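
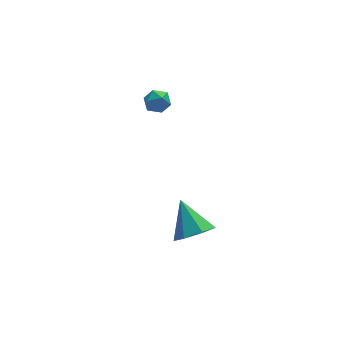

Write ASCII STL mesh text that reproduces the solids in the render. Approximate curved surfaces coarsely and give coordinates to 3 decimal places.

solid 
facet normal -1.000 -0.012 0.002
outer loop
vertex -0.198 2.048 2.708
vertex -0.196 2.015 3.475
vertex -0.205 2.696 3.12
endloop
endfacet
facet normal -0.751 0.349 -0.561
outer loop
vertex -0.198 2.048 2.708
vertex -0.205 2.696 3.12
vertex 0.237 2.642 2.495
endloop
endfacet
facet normal -0.334 -0.092 -0.938
outer loop
vertex -0.198 2.048 2.708
vertex 0.237 2.642 2.495
vertex 0.52 1.93 2.464
endloop
endfacet
facet normal -0.326 -0.724 -0.608
outer loop
vertex -0.198 2.048 2.708
vertex 0.52 1.93 2.464
vertex 0.252 1.542 3.07
endloop
endfacet
facet normal -0.737 -0.675 -0.027
outer loop
vertex -0.198 2.048 2.708
vertex 0.252 1.542 3.07
vertex -0.196 2.015 3.475
endloop
endfacet
facet normal -0.345 0.883 -0.320
outer loop
vertex 0.237 2.642 2.495
vertex -0.205 2.696 3.12
vertex 0.508 2.978 3.13
endloop
endfacet
facet normal -0.748 0.299 0.592
outer loop
vertex -0.205 2.696 3.12
vertex -0.196 2.015 3.475
vertex 0.24 2.59 3.736
endloop
endfacet
facet normal -0.322 -0.773 0.547
outer loop
vertex -0.196 2.015 3.475
vertex 0.252 1.542 3.07
vertex 0.523 1.878 3.705
endloop
endfacet
facet normal 0.343 -0.853 -0.394
outer loop
vertex 0.252 1.542 3.07
vertex 0.52 1.93 2.464
vertex 0.965 1.824 3.08
endloop
endfacet
facet normal 0.330 0.171 -0.928
outer loop
vertex 0.52 1.93 2.464
vertex 0.237 2.642 2.495
vertex 0.956 2.505 2.725
endloop
endfacet
facet normal 0.326 0.724 0.608
outer loop
vertex 0.958 2.472 3.492
vertex 0.508 2.978 3.13
vertex 0.24 2.59 3.736
endloop
endfacet
facet normal 0.334 0.092 0.938
outer loop
vertex 0.958 2.472 3.492
vertex 0.24 2.59 3.736
vertex 0.523 1.878 3.705
endloop
endfacet
facet normal 0.751 -0.349 0.561
outer loop
vertex 0.958 2.472 3.492
vertex 0.523 1.878 3.705
vertex 0.965 1.824 3.08
endloop
endfacet
facet normal 1.000 0.012 -0.002
outer loop
vertex 0.958 2.472 3.492
vertex 0.965 1.824 3.08
vertex 0.956 2.505 2.725
endloop
endfacet
facet normal 0.737 0.675 0.027
outer loop
vertex 0.958 2.472 3.492
vertex 0.956 2.505 2.725
vertex 0.508 2.978 3.13
endloop
endfacet
facet normal -0.343 0.853 0.394
outer loop
vertex 0.24 2.59 3.736
vertex 0.508 2.978 3.13
vertex -0.205 2.696 3.12
endloop
endfacet
facet normal -0.330 -0.171 0.928
outer loop
vertex 0.523 1.878 3.705
vertex 0.24 2.59 3.736
vertex -0.196 2.015 3.475
endloop
endfacet
facet normal 0.345 -0.883 0.320
outer loop
vertex 0.965 1.824 3.08
vertex 0.523 1.878 3.705
vertex 0.252 1.542 3.07
endloop
endfacet
facet normal 0.748 -0.299 -0.592
outer loop
vertex 0.956 2.505 2.725
vertex 0.965 1.824 3.08
vertex 0.52 1.93 2.464
endloop
endfacet
facet normal 0.322 0.773 -0.547
outer loop
vertex 0.508 2.978 3.13
vertex 0.956 2.505 2.725
vertex 0.237 2.642 2.495
endloop
endfacet
facet normal 0.168 -0.726 -0.667
outer loop
vertex 1.484 -4.067 -1.243
vertex 0.479 -4.473 -1.054
vertex 0.787 -3.721 -1.795
endloop
endfacet
facet normal 0.520 0.844 -0.128
outer loop
vertex 1.484 -4.067 -1.243
vertex 0.787 -3.721 -1.795
vertex 0.141 -3.007 0.294
endloop
endfacet
facet normal 0.168 -0.726 -0.667
outer loop
vertex 0.787 -3.721 -1.795
vertex 0.479 -4.473 -1.054
vertex -0.142 -3.941 -1.789
endloop
endfacet
facet normal -0.216 0.902 -0.375
outer loop
vertex 0.787 -3.721 -1.795
vertex -0.142 -3.941 -1.789
vertex 0.141 -3.007 0.294
endloop
endfacet
facet normal 0.168 -0.726 -0.667
outer loop
vertex -0.142 -3.941 -1.789
vertex 0.479 -4.473 -1.054
vertex -0.603 -4.562 -1.229
endloop
endfacet
facet normal -0.845 0.521 -0.119
outer loop
vertex -0.142 -3.941 -1.789
vertex -0.603 -4.562 -1.229
vertex 0.141 -3.007 0.294
endloop
endfacet
facet normal 0.168 -0.726 -0.667
outer loop
vertex -0.603 -4.562 -1.229
vertex 0.479 -4.473 -1.054
vertex -0.249 -5.116 -0.537
endloop
endfacet
facet normal -0.894 -0.011 0.448
outer loop
vertex -0.603 -4.562 -1.229
vertex -0.249 -5.116 -0.537
vertex 0.141 -3.007 0.294
endloop
endfacet
facet normal 0.168 -0.726 -0.667
outer loop
vertex -0.249 -5.116 -0.537
vertex 0.479 -4.473 -1.054
vertex 0.654 -5.186 -0.234
endloop
endfacet
facet normal -0.324 -0.294 0.899
outer loop
vertex -0.249 -5.116 -0.537
vertex 0.654 -5.186 -0.234
vertex 0.141 -3.007 0.294
endloop
endfacet
facet normal 0.168 -0.726 -0.667
outer loop
vertex 0.654 -5.186 -0.234
vertex 0.479 -4.473 -1.054
vertex 1.425 -4.719 -0.548
endloop
endfacet
facet normal 0.433 -0.115 0.894
outer loop
vertex 0.654 -5.186 -0.234
vertex 1.425 -4.719 -0.548
vertex 0.141 -3.007 0.294
endloop
endfacet
facet normal 0.168 -0.726 -0.667
outer loop
vertex 1.425 -4.719 -0.548
vertex 0.479 -4.473 -1.054
vertex 1.484 -4.067 -1.243
endloop
endfacet
facet normal 0.810 0.392 0.437
outer loop
vertex 1.425 -4.719 -0.548
vertex 1.484 -4.067 -1.243
vertex 0.141 -3.007 0.294
endloop
endfacet

endsolid


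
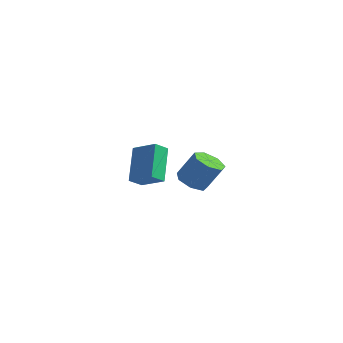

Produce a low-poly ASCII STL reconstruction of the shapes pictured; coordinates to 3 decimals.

solid 
facet normal -0.451 -0.250 -0.857
outer loop
vertex -1.565 3.437 -3.855
vertex -2.359 3.55 -3.47
vertex -1.864 4.148 -3.905
endloop
endfacet
facet normal 0.804 0.302 -0.512
outer loop
vertex -1.565 3.437 -3.855
vertex -1.864 4.148 -3.905
vertex -0.807 3.857 -2.416
endloop
endfacet
facet normal 0.804 0.302 -0.512
outer loop
vertex -0.807 3.857 -2.416
vertex -1.864 4.148 -3.905
vertex -1.106 4.568 -2.466
endloop
endfacet
facet normal 0.452 0.250 0.856
outer loop
vertex -0.807 3.857 -2.416
vertex -1.106 4.568 -2.466
vertex -1.601 3.97 -2.03
endloop
endfacet
facet normal -0.451 -0.250 -0.857
outer loop
vertex -1.864 4.148 -3.905
vertex -2.359 3.55 -3.47
vertex -2.536 4.408 -3.627
endloop
endfacet
facet normal 0.198 0.908 -0.369
outer loop
vertex -1.864 4.148 -3.905
vertex -2.536 4.408 -3.627
vertex -1.106 4.568 -2.466
endloop
endfacet
facet normal 0.199 0.908 -0.370
outer loop
vertex -1.106 4.568 -2.466
vertex -2.536 4.408 -3.627
vertex -1.777 4.828 -2.188
endloop
endfacet
facet normal 0.452 0.250 0.856
outer loop
vertex -1.106 4.568 -2.466
vertex -1.777 4.828 -2.188
vertex -1.601 3.97 -2.03
endloop
endfacet
facet normal -0.452 -0.250 -0.856
outer loop
vertex -2.536 4.408 -3.627
vertex -2.359 3.55 -3.47
vertex -3.075 4.022 -3.23
endloop
endfacet
facet normal -0.556 0.829 0.051
outer loop
vertex -2.536 4.408 -3.627
vertex -3.075 4.022 -3.23
vertex -1.777 4.828 -2.188
endloop
endfacet
facet normal -0.556 0.829 0.051
outer loop
vertex -1.777 4.828 -2.188
vertex -3.075 4.022 -3.23
vertex -2.316 4.442 -1.791
endloop
endfacet
facet normal 0.452 0.250 0.856
outer loop
vertex -1.777 4.828 -2.188
vertex -2.316 4.442 -1.791
vertex -1.601 3.97 -2.03
endloop
endfacet
facet normal -0.452 -0.250 -0.857
outer loop
vertex -3.075 4.022 -3.23
vertex -2.359 3.55 -3.47
vertex -3.075 3.281 -3.014
endloop
endfacet
facet normal -0.892 0.126 0.434
outer loop
vertex -3.075 4.022 -3.23
vertex -3.075 3.281 -3.014
vertex -2.316 4.442 -1.791
endloop
endfacet
facet normal -0.892 0.127 0.433
outer loop
vertex -2.316 4.442 -1.791
vertex -3.075 3.281 -3.014
vertex -2.317 3.701 -1.575
endloop
endfacet
facet normal 0.451 0.249 0.857
outer loop
vertex -2.316 4.442 -1.791
vertex -2.317 3.701 -1.575
vertex -1.601 3.97 -2.03
endloop
endfacet
facet normal -0.452 -0.250 -0.857
outer loop
vertex -3.075 3.281 -3.014
vertex -2.359 3.55 -3.47
vertex -2.536 2.742 -3.141
endloop
endfacet
facet normal -0.556 -0.672 0.489
outer loop
vertex -3.075 3.281 -3.014
vertex -2.536 2.742 -3.141
vertex -2.317 3.701 -1.575
endloop
endfacet
facet normal -0.556 -0.672 0.489
outer loop
vertex -2.317 3.701 -1.575
vertex -2.536 2.742 -3.141
vertex -1.778 3.162 -1.702
endloop
endfacet
facet normal 0.451 0.249 0.857
outer loop
vertex -2.317 3.701 -1.575
vertex -1.778 3.162 -1.702
vertex -1.601 3.97 -2.03
endloop
endfacet
facet normal -0.451 -0.250 -0.857
outer loop
vertex -2.536 2.742 -3.141
vertex -2.359 3.55 -3.47
vertex -1.864 2.812 -3.515
endloop
endfacet
facet normal 0.199 -0.964 0.177
outer loop
vertex -2.536 2.742 -3.141
vertex -1.864 2.812 -3.515
vertex -1.778 3.162 -1.702
endloop
endfacet
facet normal 0.199 -0.964 0.177
outer loop
vertex -1.778 3.162 -1.702
vertex -1.864 2.812 -3.515
vertex -1.106 3.232 -2.076
endloop
endfacet
facet normal 0.451 0.249 0.857
outer loop
vertex -1.778 3.162 -1.702
vertex -1.106 3.232 -2.076
vertex -1.601 3.97 -2.03
endloop
endfacet
facet normal -0.451 -0.250 -0.857
outer loop
vertex -1.864 2.812 -3.515
vertex -2.359 3.55 -3.47
vertex -1.565 3.437 -3.855
endloop
endfacet
facet normal 0.804 -0.531 -0.269
outer loop
vertex -1.864 2.812 -3.515
vertex -1.565 3.437 -3.855
vertex -1.106 3.232 -2.076
endloop
endfacet
facet normal 0.804 -0.531 -0.269
outer loop
vertex -1.106 3.232 -2.076
vertex -1.565 3.437 -3.855
vertex -0.807 3.857 -2.416
endloop
endfacet
facet normal 0.452 0.250 0.856
outer loop
vertex -1.106 3.232 -2.076
vertex -0.807 3.857 -2.416
vertex -1.601 3.97 -2.03
endloop
endfacet
facet normal -0.915 -0.055 -0.399
outer loop
vertex -0.766 -2.994 -0.871
vertex -1.488 -1.848 0.628
vertex -0.607 -2.287 -1.334
endloop
endfacet
facet normal 0.357 -0.567 -0.743
outer loop
vertex 0.648 -2.212 -0.788
vertex -0.766 -2.994 -0.871
vertex -0.607 -2.287 -1.334
endloop
endfacet
facet normal -0.915 -0.054 -0.399
outer loop
vertex -0.607 -2.287 -1.334
vertex -1.488 -1.848 0.628
vertex -1.328 -1.142 0.165
endloop
endfacet
facet normal 0.185 0.822 -0.539
outer loop
vertex -1.328 -1.142 0.165
vertex 0.648 -2.212 -0.788
vertex -0.607 -2.287 -1.334
endloop
endfacet
facet normal -0.185 -0.822 0.539
outer loop
vertex -0.766 -2.994 -0.871
vertex -0.233 -1.773 1.174
vertex -1.488 -1.848 0.628
endloop
endfacet
facet normal 0.357 -0.567 -0.742
outer loop
vertex 0.488 -2.918 -0.325
vertex -0.766 -2.994 -0.871
vertex 0.648 -2.212 -0.788
endloop
endfacet
facet normal -0.185 -0.822 0.539
outer loop
vertex 0.488 -2.918 -0.325
vertex -0.233 -1.773 1.174
vertex -0.766 -2.994 -0.871
endloop
endfacet
facet normal -0.357 0.568 0.742
outer loop
vertex -1.488 -1.848 0.628
vertex -0.233 -1.773 1.174
vertex -1.328 -1.142 0.165
endloop
endfacet
facet normal 0.185 0.822 -0.539
outer loop
vertex -0.074 -1.066 0.711
vertex 0.648 -2.212 -0.788
vertex -1.328 -1.142 0.165
endloop
endfacet
facet normal -0.358 0.567 0.742
outer loop
vertex -1.328 -1.142 0.165
vertex -0.233 -1.773 1.174
vertex -0.074 -1.066 0.711
endloop
endfacet
facet normal 0.915 0.054 0.399
outer loop
vertex -0.074 -1.066 0.711
vertex 0.488 -2.918 -0.325
vertex 0.648 -2.212 -0.788
endloop
endfacet
facet normal 0.916 0.055 0.398
outer loop
vertex -0.233 -1.773 1.174
vertex 0.488 -2.918 -0.325
vertex -0.074 -1.066 0.711
endloop
endfacet

endsolid


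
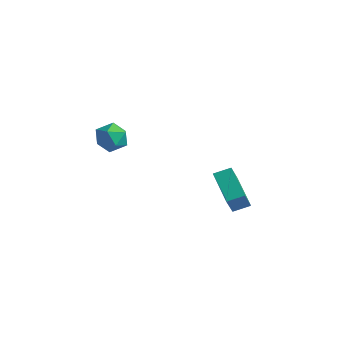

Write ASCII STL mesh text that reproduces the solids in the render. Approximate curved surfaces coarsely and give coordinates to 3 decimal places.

solid 
facet normal -0.779 0.305 -0.548
outer loop
vertex -2.655 1.077 -0.033
vertex -3.115 0.291 0.183
vertex -3.201 1.048 0.726
endloop
endfacet
facet normal -0.427 0.862 -0.274
outer loop
vertex -2.655 1.077 -0.033
vertex -3.201 1.048 0.726
vertex -2.368 1.473 0.764
endloop
endfacet
facet normal 0.250 0.828 -0.502
outer loop
vertex -2.655 1.077 -0.033
vertex -2.368 1.473 0.764
vertex -1.767 0.978 0.246
endloop
endfacet
facet normal 0.316 0.252 -0.915
outer loop
vertex -2.655 1.077 -0.033
vertex -1.767 0.978 0.246
vertex -2.228 0.248 -0.114
endloop
endfacet
facet normal -0.320 -0.072 -0.945
outer loop
vertex -2.655 1.077 -0.033
vertex -2.228 0.248 -0.114
vertex -3.115 0.291 0.183
endloop
endfacet
facet normal -0.425 0.794 0.435
outer loop
vertex -2.368 1.473 0.764
vertex -3.201 1.048 0.726
vertex -2.652 0.932 1.474
endloop
endfacet
facet normal -0.994 -0.107 -0.008
outer loop
vertex -3.201 1.048 0.726
vertex -3.115 0.291 0.183
vertex -3.113 0.202 1.114
endloop
endfacet
facet normal -0.252 -0.719 -0.648
outer loop
vertex -3.115 0.291 0.183
vertex -2.228 0.248 -0.114
vertex -2.512 -0.293 0.596
endloop
endfacet
facet normal 0.776 -0.194 -0.600
outer loop
vertex -2.228 0.248 -0.114
vertex -1.767 0.978 0.246
vertex -1.679 0.132 0.634
endloop
endfacet
facet normal 0.669 0.740 0.069
outer loop
vertex -1.767 0.978 0.246
vertex -2.368 1.473 0.764
vertex -1.765 0.889 1.177
endloop
endfacet
facet normal -0.316 -0.252 0.915
outer loop
vertex -2.225 0.103 1.393
vertex -2.652 0.932 1.474
vertex -3.113 0.202 1.114
endloop
endfacet
facet normal -0.250 -0.828 0.502
outer loop
vertex -2.225 0.103 1.393
vertex -3.113 0.202 1.114
vertex -2.512 -0.293 0.596
endloop
endfacet
facet normal 0.427 -0.862 0.274
outer loop
vertex -2.225 0.103 1.393
vertex -2.512 -0.293 0.596
vertex -1.679 0.132 0.634
endloop
endfacet
facet normal 0.779 -0.305 0.548
outer loop
vertex -2.225 0.103 1.393
vertex -1.679 0.132 0.634
vertex -1.765 0.889 1.177
endloop
endfacet
facet normal 0.320 0.072 0.945
outer loop
vertex -2.225 0.103 1.393
vertex -1.765 0.889 1.177
vertex -2.652 0.932 1.474
endloop
endfacet
facet normal -0.776 0.194 0.600
outer loop
vertex -3.113 0.202 1.114
vertex -2.652 0.932 1.474
vertex -3.201 1.048 0.726
endloop
endfacet
facet normal -0.669 -0.740 -0.069
outer loop
vertex -2.512 -0.293 0.596
vertex -3.113 0.202 1.114
vertex -3.115 0.291 0.183
endloop
endfacet
facet normal 0.425 -0.794 -0.435
outer loop
vertex -1.679 0.132 0.634
vertex -2.512 -0.293 0.596
vertex -2.228 0.248 -0.114
endloop
endfacet
facet normal 0.994 0.107 0.008
outer loop
vertex -1.765 0.889 1.177
vertex -1.679 0.132 0.634
vertex -1.767 0.978 0.246
endloop
endfacet
facet normal 0.252 0.719 0.648
outer loop
vertex -2.652 0.932 1.474
vertex -1.765 0.889 1.177
vertex -2.368 1.473 0.764
endloop
endfacet
facet normal -0.556 -0.757 -0.343
outer loop
vertex 4.244 1.475 -1.197
vertex 2.712 2.204 -0.32
vertex 3.91 2.292 -2.459
endloop
endfacet
facet normal 0.802 -0.382 -0.459
outer loop
vertex 4.428 2.996 -2.14
vertex 4.244 1.475 -1.197
vertex 3.91 2.292 -2.459
endloop
endfacet
facet normal -0.556 -0.757 -0.343
outer loop
vertex 3.91 2.292 -2.459
vertex 2.712 2.204 -0.32
vertex 2.378 3.021 -1.582
endloop
endfacet
facet normal -0.217 0.531 -0.819
outer loop
vertex 2.378 3.021 -1.582
vertex 4.428 2.996 -2.14
vertex 3.91 2.292 -2.459
endloop
endfacet
facet normal 0.217 -0.531 0.819
outer loop
vertex 4.244 1.475 -1.197
vertex 3.23 2.908 -0.001
vertex 2.712 2.204 -0.32
endloop
endfacet
facet normal 0.802 -0.382 -0.459
outer loop
vertex 4.762 2.179 -0.878
vertex 4.244 1.475 -1.197
vertex 4.428 2.996 -2.14
endloop
endfacet
facet normal 0.217 -0.531 0.819
outer loop
vertex 4.762 2.179 -0.878
vertex 3.23 2.908 -0.001
vertex 4.244 1.475 -1.197
endloop
endfacet
facet normal -0.802 0.382 0.459
outer loop
vertex 2.712 2.204 -0.32
vertex 3.23 2.908 -0.001
vertex 2.378 3.021 -1.582
endloop
endfacet
facet normal -0.217 0.531 -0.819
outer loop
vertex 2.896 3.725 -1.263
vertex 4.428 2.996 -2.14
vertex 2.378 3.021 -1.582
endloop
endfacet
facet normal -0.802 0.382 0.459
outer loop
vertex 2.378 3.021 -1.582
vertex 3.23 2.908 -0.001
vertex 2.896 3.725 -1.263
endloop
endfacet
facet normal 0.556 0.757 0.343
outer loop
vertex 2.896 3.725 -1.263
vertex 4.762 2.179 -0.878
vertex 4.428 2.996 -2.14
endloop
endfacet
facet normal 0.556 0.757 0.343
outer loop
vertex 3.23 2.908 -0.001
vertex 4.762 2.179 -0.878
vertex 2.896 3.725 -1.263
endloop
endfacet

endsolid


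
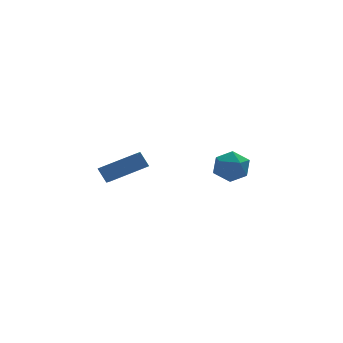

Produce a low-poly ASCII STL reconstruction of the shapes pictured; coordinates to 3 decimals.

solid 
facet normal -0.723 0.651 -0.229
outer loop
vertex 2.519 -0.539 1.533
vertex 1.815 -1.243 1.755
vertex 2.153 -0.612 2.482
endloop
endfacet
facet normal -0.146 0.989 0.020
outer loop
vertex 2.519 -0.539 1.533
vertex 2.153 -0.612 2.482
vertex 3.15 -0.462 2.331
endloop
endfacet
facet normal 0.405 0.822 -0.400
outer loop
vertex 2.519 -0.539 1.533
vertex 3.15 -0.462 2.331
vertex 3.429 -0.999 1.51
endloop
endfacet
facet normal 0.169 0.381 -0.909
outer loop
vertex 2.519 -0.539 1.533
vertex 3.429 -0.999 1.51
vertex 2.604 -1.482 1.154
endloop
endfacet
facet normal -0.528 0.275 -0.803
outer loop
vertex 2.519 -0.539 1.533
vertex 2.604 -1.482 1.154
vertex 1.815 -1.243 1.755
endloop
endfacet
facet normal -0.009 0.739 0.674
outer loop
vertex 3.15 -0.462 2.331
vertex 2.153 -0.612 2.482
vertex 2.836 -1.118 3.046
endloop
endfacet
facet normal -0.943 0.192 0.271
outer loop
vertex 2.153 -0.612 2.482
vertex 1.815 -1.243 1.755
vertex 2.011 -1.601 2.69
endloop
endfacet
facet normal -0.627 -0.417 -0.658
outer loop
vertex 1.815 -1.243 1.755
vertex 2.604 -1.482 1.154
vertex 2.29 -2.138 1.869
endloop
endfacet
facet normal 0.502 -0.246 -0.829
outer loop
vertex 2.604 -1.482 1.154
vertex 3.429 -0.999 1.51
vertex 3.287 -1.988 1.718
endloop
endfacet
facet normal 0.884 0.468 -0.006
outer loop
vertex 3.429 -0.999 1.51
vertex 3.15 -0.462 2.331
vertex 3.625 -1.357 2.445
endloop
endfacet
facet normal -0.169 -0.381 0.909
outer loop
vertex 2.921 -2.061 2.667
vertex 2.836 -1.118 3.046
vertex 2.011 -1.601 2.69
endloop
endfacet
facet normal -0.405 -0.822 0.400
outer loop
vertex 2.921 -2.061 2.667
vertex 2.011 -1.601 2.69
vertex 2.29 -2.138 1.869
endloop
endfacet
facet normal 0.146 -0.989 -0.020
outer loop
vertex 2.921 -2.061 2.667
vertex 2.29 -2.138 1.869
vertex 3.287 -1.988 1.718
endloop
endfacet
facet normal 0.723 -0.651 0.229
outer loop
vertex 2.921 -2.061 2.667
vertex 3.287 -1.988 1.718
vertex 3.625 -1.357 2.445
endloop
endfacet
facet normal 0.528 -0.275 0.803
outer loop
vertex 2.921 -2.061 2.667
vertex 3.625 -1.357 2.445
vertex 2.836 -1.118 3.046
endloop
endfacet
facet normal -0.502 0.246 0.829
outer loop
vertex 2.011 -1.601 2.69
vertex 2.836 -1.118 3.046
vertex 2.153 -0.612 2.482
endloop
endfacet
facet normal -0.884 -0.468 0.006
outer loop
vertex 2.29 -2.138 1.869
vertex 2.011 -1.601 2.69
vertex 1.815 -1.243 1.755
endloop
endfacet
facet normal 0.009 -0.739 -0.674
outer loop
vertex 3.287 -1.988 1.718
vertex 2.29 -2.138 1.869
vertex 2.604 -1.482 1.154
endloop
endfacet
facet normal 0.943 -0.192 -0.271
outer loop
vertex 3.625 -1.357 2.445
vertex 3.287 -1.988 1.718
vertex 3.429 -0.999 1.51
endloop
endfacet
facet normal 0.627 0.417 0.658
outer loop
vertex 2.836 -1.118 3.046
vertex 3.625 -1.357 2.445
vertex 3.15 -0.462 2.331
endloop
endfacet
facet normal -0.943 -0.110 -0.316
outer loop
vertex -4.011 -4.094 3.331
vertex -4.313 -3.653 4.08
vertex -3.941 -3.11 2.78
endloop
endfacet
facet normal 0.328 -0.479 -0.814
outer loop
vertex -2.027 -2.887 3.42
vertex -4.011 -4.094 3.331
vertex -3.941 -3.11 2.78
endloop
endfacet
facet normal -0.943 -0.110 -0.316
outer loop
vertex -3.941 -3.11 2.78
vertex -4.313 -3.653 4.08
vertex -4.243 -2.669 3.529
endloop
endfacet
facet normal 0.062 0.871 -0.488
outer loop
vertex -4.243 -2.669 3.529
vertex -2.027 -2.887 3.42
vertex -3.941 -3.11 2.78
endloop
endfacet
facet normal -0.062 -0.871 0.488
outer loop
vertex -4.011 -4.094 3.331
vertex -2.399 -3.43 4.72
vertex -4.313 -3.653 4.08
endloop
endfacet
facet normal 0.328 -0.479 -0.814
outer loop
vertex -2.097 -3.871 3.971
vertex -4.011 -4.094 3.331
vertex -2.027 -2.887 3.42
endloop
endfacet
facet normal -0.062 -0.871 0.488
outer loop
vertex -2.097 -3.871 3.971
vertex -2.399 -3.43 4.72
vertex -4.011 -4.094 3.331
endloop
endfacet
facet normal -0.328 0.479 0.814
outer loop
vertex -4.313 -3.653 4.08
vertex -2.399 -3.43 4.72
vertex -4.243 -2.669 3.529
endloop
endfacet
facet normal 0.062 0.871 -0.488
outer loop
vertex -2.329 -2.446 4.169
vertex -2.027 -2.887 3.42
vertex -4.243 -2.669 3.529
endloop
endfacet
facet normal -0.328 0.479 0.814
outer loop
vertex -4.243 -2.669 3.529
vertex -2.399 -3.43 4.72
vertex -2.329 -2.446 4.169
endloop
endfacet
facet normal 0.943 0.110 0.316
outer loop
vertex -2.329 -2.446 4.169
vertex -2.097 -3.871 3.971
vertex -2.027 -2.887 3.42
endloop
endfacet
facet normal 0.943 0.110 0.316
outer loop
vertex -2.399 -3.43 4.72
vertex -2.097 -3.871 3.971
vertex -2.329 -2.446 4.169
endloop
endfacet

endsolid


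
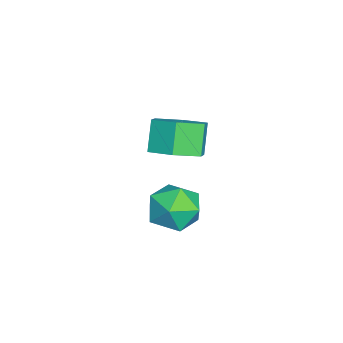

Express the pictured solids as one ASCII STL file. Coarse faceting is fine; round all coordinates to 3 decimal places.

solid 
facet normal -0.121 0.749 0.651
outer loop
vertex 1.631 -1.898 -3.699
vertex 2.255 -2.428 -2.973
vertex 2.713 -1.735 -3.685
endloop
endfacet
facet normal -0.149 0.989 -0.022
outer loop
vertex 1.631 -1.898 -3.699
vertex 2.713 -1.735 -3.685
vertex 2.187 -1.835 -4.639
endloop
endfacet
facet normal -0.676 0.644 -0.357
outer loop
vertex 1.631 -1.898 -3.699
vertex 2.187 -1.835 -4.639
vertex 1.404 -2.589 -4.516
endloop
endfacet
facet normal -0.975 0.192 0.108
outer loop
vertex 1.631 -1.898 -3.699
vertex 1.404 -2.589 -4.516
vertex 1.446 -2.955 -3.487
endloop
endfacet
facet normal -0.632 0.257 0.731
outer loop
vertex 1.631 -1.898 -3.699
vertex 1.446 -2.955 -3.487
vertex 2.255 -2.428 -2.973
endloop
endfacet
facet normal 0.465 0.816 -0.342
outer loop
vertex 2.187 -1.835 -4.639
vertex 2.713 -1.735 -3.685
vertex 3.154 -2.325 -4.493
endloop
endfacet
facet normal 0.509 0.430 0.746
outer loop
vertex 2.713 -1.735 -3.685
vertex 2.255 -2.428 -2.973
vertex 3.196 -2.691 -3.464
endloop
endfacet
facet normal -0.317 -0.366 0.875
outer loop
vertex 2.255 -2.428 -2.973
vertex 1.446 -2.955 -3.487
vertex 2.413 -3.445 -3.341
endloop
endfacet
facet normal -0.872 -0.471 -0.132
outer loop
vertex 1.446 -2.955 -3.487
vertex 1.404 -2.589 -4.516
vertex 1.887 -3.545 -4.295
endloop
endfacet
facet normal -0.389 0.259 -0.884
outer loop
vertex 1.404 -2.589 -4.516
vertex 2.187 -1.835 -4.639
vertex 2.345 -2.852 -5.007
endloop
endfacet
facet normal 0.975 -0.192 -0.108
outer loop
vertex 2.969 -3.382 -4.281
vertex 3.154 -2.325 -4.493
vertex 3.196 -2.691 -3.464
endloop
endfacet
facet normal 0.676 -0.644 0.357
outer loop
vertex 2.969 -3.382 -4.281
vertex 3.196 -2.691 -3.464
vertex 2.413 -3.445 -3.341
endloop
endfacet
facet normal 0.149 -0.989 0.022
outer loop
vertex 2.969 -3.382 -4.281
vertex 2.413 -3.445 -3.341
vertex 1.887 -3.545 -4.295
endloop
endfacet
facet normal 0.121 -0.749 -0.651
outer loop
vertex 2.969 -3.382 -4.281
vertex 1.887 -3.545 -4.295
vertex 2.345 -2.852 -5.007
endloop
endfacet
facet normal 0.632 -0.257 -0.731
outer loop
vertex 2.969 -3.382 -4.281
vertex 2.345 -2.852 -5.007
vertex 3.154 -2.325 -4.493
endloop
endfacet
facet normal 0.872 0.471 0.132
outer loop
vertex 3.196 -2.691 -3.464
vertex 3.154 -2.325 -4.493
vertex 2.713 -1.735 -3.685
endloop
endfacet
facet normal 0.389 -0.259 0.884
outer loop
vertex 2.413 -3.445 -3.341
vertex 3.196 -2.691 -3.464
vertex 2.255 -2.428 -2.973
endloop
endfacet
facet normal -0.465 -0.816 0.342
outer loop
vertex 1.887 -3.545 -4.295
vertex 2.413 -3.445 -3.341
vertex 1.446 -2.955 -3.487
endloop
endfacet
facet normal -0.509 -0.430 -0.746
outer loop
vertex 2.345 -2.852 -5.007
vertex 1.887 -3.545 -4.295
vertex 1.404 -2.589 -4.516
endloop
endfacet
facet normal 0.317 0.366 -0.875
outer loop
vertex 3.154 -2.325 -4.493
vertex 2.345 -2.852 -5.007
vertex 2.187 -1.835 -4.639
endloop
endfacet
facet normal 0.561 -0.016 -0.828
outer loop
vertex -0.037 -3.035 -3.092
vertex -0.947 -3.041 -3.709
vertex -0.487 -2.086 -3.415
endloop
endfacet
facet normal 0.719 0.504 0.479
outer loop
vertex -0.037 -3.035 -3.092
vertex -0.487 -2.086 -3.415
vertex -0.823 -3.014 -1.933
endloop
endfacet
facet normal 0.719 0.504 0.479
outer loop
vertex -0.823 -3.014 -1.933
vertex -0.487 -2.086 -3.415
vertex -1.273 -2.064 -2.257
endloop
endfacet
facet normal -0.562 0.016 0.827
outer loop
vertex -0.823 -3.014 -1.933
vertex -1.273 -2.064 -2.257
vertex -1.733 -3.019 -2.551
endloop
endfacet
facet normal 0.561 -0.016 -0.827
outer loop
vertex -0.487 -2.086 -3.415
vertex -0.947 -3.041 -3.709
vertex -1.398 -2.091 -4.033
endloop
endfacet
facet normal 0.005 1.000 -0.016
outer loop
vertex -0.487 -2.086 -3.415
vertex -1.398 -2.091 -4.033
vertex -1.273 -2.064 -2.257
endloop
endfacet
facet normal 0.005 1.000 -0.016
outer loop
vertex -1.273 -2.064 -2.257
vertex -1.398 -2.091 -4.033
vertex -2.184 -2.069 -2.875
endloop
endfacet
facet normal -0.561 0.016 0.827
outer loop
vertex -1.273 -2.064 -2.257
vertex -2.184 -2.069 -2.875
vertex -1.733 -3.019 -2.551
endloop
endfacet
facet normal 0.562 -0.015 -0.827
outer loop
vertex -1.398 -2.091 -4.033
vertex -0.947 -3.041 -3.709
vertex -1.857 -3.046 -4.327
endloop
endfacet
facet normal -0.714 0.495 -0.494
outer loop
vertex -1.398 -2.091 -4.033
vertex -1.857 -3.046 -4.327
vertex -2.184 -2.069 -2.875
endloop
endfacet
facet normal -0.715 0.495 -0.494
outer loop
vertex -2.184 -2.069 -2.875
vertex -1.857 -3.046 -4.327
vertex -2.643 -3.025 -3.168
endloop
endfacet
facet normal -0.561 0.016 0.828
outer loop
vertex -2.184 -2.069 -2.875
vertex -2.643 -3.025 -3.168
vertex -1.733 -3.019 -2.551
endloop
endfacet
facet normal 0.562 -0.016 -0.827
outer loop
vertex -1.857 -3.046 -4.327
vertex -0.947 -3.041 -3.709
vertex -1.407 -3.996 -4.003
endloop
endfacet
facet normal -0.719 -0.504 -0.479
outer loop
vertex -1.857 -3.046 -4.327
vertex -1.407 -3.996 -4.003
vertex -2.643 -3.025 -3.168
endloop
endfacet
facet normal -0.719 -0.504 -0.479
outer loop
vertex -2.643 -3.025 -3.168
vertex -1.407 -3.996 -4.003
vertex -2.193 -3.974 -2.845
endloop
endfacet
facet normal -0.561 0.016 0.828
outer loop
vertex -2.643 -3.025 -3.168
vertex -2.193 -3.974 -2.845
vertex -1.733 -3.019 -2.551
endloop
endfacet
facet normal 0.561 -0.016 -0.827
outer loop
vertex -1.407 -3.996 -4.003
vertex -0.947 -3.041 -3.709
vertex -0.496 -3.991 -3.385
endloop
endfacet
facet normal -0.005 -1.000 0.016
outer loop
vertex -1.407 -3.996 -4.003
vertex -0.496 -3.991 -3.385
vertex -2.193 -3.974 -2.845
endloop
endfacet
facet normal -0.005 -1.000 0.016
outer loop
vertex -2.193 -3.974 -2.845
vertex -0.496 -3.991 -3.385
vertex -1.282 -3.969 -2.227
endloop
endfacet
facet normal -0.561 0.016 0.827
outer loop
vertex -2.193 -3.974 -2.845
vertex -1.282 -3.969 -2.227
vertex -1.733 -3.019 -2.551
endloop
endfacet
facet normal 0.561 -0.016 -0.828
outer loop
vertex -0.496 -3.991 -3.385
vertex -0.947 -3.041 -3.709
vertex -0.037 -3.035 -3.092
endloop
endfacet
facet normal 0.715 -0.495 0.494
outer loop
vertex -0.496 -3.991 -3.385
vertex -0.037 -3.035 -3.092
vertex -1.282 -3.969 -2.227
endloop
endfacet
facet normal 0.715 -0.495 0.494
outer loop
vertex -1.282 -3.969 -2.227
vertex -0.037 -3.035 -3.092
vertex -0.823 -3.014 -1.933
endloop
endfacet
facet normal -0.562 0.015 0.827
outer loop
vertex -1.282 -3.969 -2.227
vertex -0.823 -3.014 -1.933
vertex -1.733 -3.019 -2.551
endloop
endfacet

endsolid


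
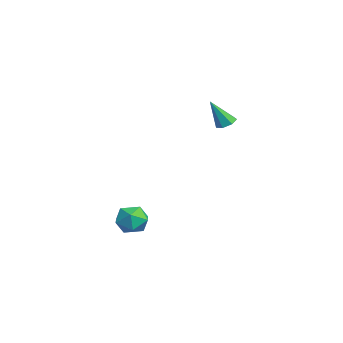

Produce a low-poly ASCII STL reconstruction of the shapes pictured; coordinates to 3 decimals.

solid 
facet normal -0.043 0.491 -0.870
outer loop
vertex 3.43 1.491 1.784
vertex 2.944 1.757 1.958
vertex 3.495 1.927 2.027
endloop
endfacet
facet normal 0.958 -0.235 0.165
outer loop
vertex 3.43 1.491 1.784
vertex 3.495 1.927 2.027
vertex 3.016 0.943 3.402
endloop
endfacet
facet normal -0.042 0.490 -0.871
outer loop
vertex 3.495 1.927 2.027
vertex 2.944 1.757 1.958
vertex 3.145 2.235 2.217
endloop
endfacet
facet normal 0.697 0.446 0.562
outer loop
vertex 3.495 1.927 2.027
vertex 3.145 2.235 2.217
vertex 3.016 0.943 3.402
endloop
endfacet
facet normal -0.042 0.490 -0.871
outer loop
vertex 3.145 2.235 2.217
vertex 2.944 1.757 1.958
vertex 2.644 2.183 2.212
endloop
endfacet
facet normal -0.078 0.678 0.731
outer loop
vertex 3.145 2.235 2.217
vertex 2.644 2.183 2.212
vertex 3.016 0.943 3.402
endloop
endfacet
facet normal -0.043 0.489 -0.871
outer loop
vertex 2.644 2.183 2.212
vertex 2.944 1.757 1.958
vertex 2.37 1.81 2.016
endloop
endfacet
facet normal -0.785 0.289 0.547
outer loop
vertex 2.644 2.183 2.212
vertex 2.37 1.81 2.016
vertex 3.016 0.943 3.402
endloop
endfacet
facet normal -0.043 0.491 -0.870
outer loop
vertex 2.37 1.81 2.016
vertex 2.944 1.757 1.958
vertex 2.528 1.397 1.775
endloop
endfacet
facet normal -0.892 -0.428 0.148
outer loop
vertex 2.37 1.81 2.016
vertex 2.528 1.397 1.775
vertex 3.016 0.943 3.402
endloop
endfacet
facet normal -0.042 0.491 -0.870
outer loop
vertex 2.528 1.397 1.775
vertex 2.944 1.757 1.958
vertex 3.0 1.255 1.672
endloop
endfacet
facet normal -0.317 -0.934 -0.165
outer loop
vertex 2.528 1.397 1.775
vertex 3.0 1.255 1.672
vertex 3.016 0.943 3.402
endloop
endfacet
facet normal -0.043 0.491 -0.870
outer loop
vertex 3.0 1.255 1.672
vertex 2.944 1.757 1.958
vertex 3.43 1.491 1.784
endloop
endfacet
facet normal 0.506 -0.848 -0.158
outer loop
vertex 3.0 1.255 1.672
vertex 3.43 1.491 1.784
vertex 3.016 0.943 3.402
endloop
endfacet
facet normal 0.199 0.947 -0.251
outer loop
vertex 4.149 -2.463 -4.482
vertex 3.603 -2.16 -3.771
vertex 4.525 -2.315 -3.626
endloop
endfacet
facet normal 0.745 0.520 -0.417
outer loop
vertex 4.149 -2.463 -4.482
vertex 4.525 -2.315 -3.626
vertex 4.776 -3.078 -4.128
endloop
endfacet
facet normal 0.504 0.016 -0.864
outer loop
vertex 4.149 -2.463 -4.482
vertex 4.776 -3.078 -4.128
vertex 4.008 -3.394 -4.582
endloop
endfacet
facet normal -0.191 0.133 -0.973
outer loop
vertex 4.149 -2.463 -4.482
vertex 4.008 -3.394 -4.582
vertex 3.284 -2.826 -4.362
endloop
endfacet
facet normal -0.380 0.709 -0.594
outer loop
vertex 4.149 -2.463 -4.482
vertex 3.284 -2.826 -4.362
vertex 3.603 -2.16 -3.771
endloop
endfacet
facet normal 0.963 0.197 0.182
outer loop
vertex 4.776 -3.078 -4.128
vertex 4.525 -2.315 -3.626
vertex 4.616 -3.154 -3.198
endloop
endfacet
facet normal 0.079 0.890 0.449
outer loop
vertex 4.525 -2.315 -3.626
vertex 3.603 -2.16 -3.771
vertex 3.892 -2.586 -2.978
endloop
endfacet
facet normal -0.857 0.505 -0.106
outer loop
vertex 3.603 -2.16 -3.771
vertex 3.284 -2.826 -4.362
vertex 3.124 -2.902 -3.432
endloop
endfacet
facet normal -0.552 -0.426 -0.717
outer loop
vertex 3.284 -2.826 -4.362
vertex 4.008 -3.394 -4.582
vertex 3.375 -3.665 -3.934
endloop
endfacet
facet normal 0.573 -0.617 -0.540
outer loop
vertex 4.008 -3.394 -4.582
vertex 4.776 -3.078 -4.128
vertex 4.297 -3.82 -3.789
endloop
endfacet
facet normal 0.191 -0.133 0.973
outer loop
vertex 3.751 -3.517 -3.078
vertex 4.616 -3.154 -3.198
vertex 3.892 -2.586 -2.978
endloop
endfacet
facet normal -0.504 -0.016 0.864
outer loop
vertex 3.751 -3.517 -3.078
vertex 3.892 -2.586 -2.978
vertex 3.124 -2.902 -3.432
endloop
endfacet
facet normal -0.745 -0.520 0.417
outer loop
vertex 3.751 -3.517 -3.078
vertex 3.124 -2.902 -3.432
vertex 3.375 -3.665 -3.934
endloop
endfacet
facet normal -0.199 -0.947 0.251
outer loop
vertex 3.751 -3.517 -3.078
vertex 3.375 -3.665 -3.934
vertex 4.297 -3.82 -3.789
endloop
endfacet
facet normal 0.380 -0.709 0.594
outer loop
vertex 3.751 -3.517 -3.078
vertex 4.297 -3.82 -3.789
vertex 4.616 -3.154 -3.198
endloop
endfacet
facet normal 0.552 0.426 0.717
outer loop
vertex 3.892 -2.586 -2.978
vertex 4.616 -3.154 -3.198
vertex 4.525 -2.315 -3.626
endloop
endfacet
facet normal -0.573 0.617 0.540
outer loop
vertex 3.124 -2.902 -3.432
vertex 3.892 -2.586 -2.978
vertex 3.603 -2.16 -3.771
endloop
endfacet
facet normal -0.963 -0.197 -0.182
outer loop
vertex 3.375 -3.665 -3.934
vertex 3.124 -2.902 -3.432
vertex 3.284 -2.826 -4.362
endloop
endfacet
facet normal -0.079 -0.890 -0.449
outer loop
vertex 4.297 -3.82 -3.789
vertex 3.375 -3.665 -3.934
vertex 4.008 -3.394 -4.582
endloop
endfacet
facet normal 0.857 -0.505 0.106
outer loop
vertex 4.616 -3.154 -3.198
vertex 4.297 -3.82 -3.789
vertex 4.776 -3.078 -4.128
endloop
endfacet

endsolid


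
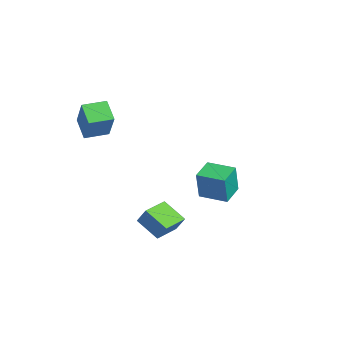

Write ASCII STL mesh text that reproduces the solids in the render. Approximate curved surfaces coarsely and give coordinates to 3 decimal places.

solid 
facet normal -0.596 0.021 -0.803
outer loop
vertex -4.64 -3.732 2.041
vertex -4.696 -2.355 2.118
vertex -3.525 -3.641 1.216
endloop
endfacet
facet normal 0.040 -0.998 -0.055
outer loop
vertex -2.244 -3.685 2.942
vertex -4.64 -3.732 2.041
vertex -3.525 -3.641 1.216
endloop
endfacet
facet normal -0.596 0.021 -0.803
outer loop
vertex -3.525 -3.641 1.216
vertex -4.696 -2.355 2.118
vertex -3.581 -2.264 1.293
endloop
endfacet
facet normal 0.802 0.066 -0.594
outer loop
vertex -3.581 -2.264 1.293
vertex -2.244 -3.685 2.942
vertex -3.525 -3.641 1.216
endloop
endfacet
facet normal -0.802 -0.066 0.594
outer loop
vertex -4.64 -3.732 2.041
vertex -3.415 -2.399 3.844
vertex -4.696 -2.355 2.118
endloop
endfacet
facet normal 0.040 -0.998 -0.055
outer loop
vertex -3.359 -3.776 3.767
vertex -4.64 -3.732 2.041
vertex -2.244 -3.685 2.942
endloop
endfacet
facet normal -0.802 -0.066 0.594
outer loop
vertex -3.359 -3.776 3.767
vertex -3.415 -2.399 3.844
vertex -4.64 -3.732 2.041
endloop
endfacet
facet normal -0.040 0.998 0.055
outer loop
vertex -4.696 -2.355 2.118
vertex -3.415 -2.399 3.844
vertex -3.581 -2.264 1.293
endloop
endfacet
facet normal 0.802 0.066 -0.594
outer loop
vertex -2.3 -2.308 3.019
vertex -2.244 -3.685 2.942
vertex -3.581 -2.264 1.293
endloop
endfacet
facet normal -0.040 0.998 0.055
outer loop
vertex -3.581 -2.264 1.293
vertex -3.415 -2.399 3.844
vertex -2.3 -2.308 3.019
endloop
endfacet
facet normal 0.596 -0.021 0.803
outer loop
vertex -2.3 -2.308 3.019
vertex -3.359 -3.776 3.767
vertex -2.244 -3.685 2.942
endloop
endfacet
facet normal 0.596 -0.021 0.803
outer loop
vertex -3.415 -2.399 3.844
vertex -3.359 -3.776 3.767
vertex -2.3 -2.308 3.019
endloop
endfacet
facet normal -0.702 -0.483 0.524
outer loop
vertex 1.938 -1.877 -1.575
vertex 1.094 -0.636 -1.561
vertex 1.452 -2.197 -2.521
endloop
endfacet
facet normal 0.562 -0.827 -0.009
outer loop
vertex 2.546 -1.444 -3.339
vertex 1.938 -1.877 -1.575
vertex 1.452 -2.197 -2.521
endloop
endfacet
facet normal -0.701 -0.483 0.525
outer loop
vertex 1.452 -2.197 -2.521
vertex 1.094 -0.636 -1.561
vertex 0.608 -0.957 -2.506
endloop
endfacet
facet normal -0.438 -0.288 -0.851
outer loop
vertex 0.608 -0.957 -2.506
vertex 2.546 -1.444 -3.339
vertex 1.452 -2.197 -2.521
endloop
endfacet
facet normal 0.438 0.288 0.851
outer loop
vertex 1.938 -1.877 -1.575
vertex 2.188 0.117 -2.379
vertex 1.094 -0.636 -1.561
endloop
endfacet
facet normal 0.563 -0.826 -0.009
outer loop
vertex 3.032 -1.123 -2.394
vertex 1.938 -1.877 -1.575
vertex 2.546 -1.444 -3.339
endloop
endfacet
facet normal 0.439 0.288 0.851
outer loop
vertex 3.032 -1.123 -2.394
vertex 2.188 0.117 -2.379
vertex 1.938 -1.877 -1.575
endloop
endfacet
facet normal -0.563 0.827 0.009
outer loop
vertex 1.094 -0.636 -1.561
vertex 2.188 0.117 -2.379
vertex 0.608 -0.957 -2.506
endloop
endfacet
facet normal -0.438 -0.289 -0.851
outer loop
vertex 1.702 -0.203 -3.325
vertex 2.546 -1.444 -3.339
vertex 0.608 -0.957 -2.506
endloop
endfacet
facet normal -0.563 0.827 0.009
outer loop
vertex 0.608 -0.957 -2.506
vertex 2.188 0.117 -2.379
vertex 1.702 -0.203 -3.325
endloop
endfacet
facet normal 0.701 0.483 -0.525
outer loop
vertex 1.702 -0.203 -3.325
vertex 3.032 -1.123 -2.394
vertex 2.546 -1.444 -3.339
endloop
endfacet
facet normal 0.701 0.484 -0.524
outer loop
vertex 2.188 0.117 -2.379
vertex 3.032 -1.123 -2.394
vertex 1.702 -0.203 -3.325
endloop
endfacet
facet normal -0.707 0.671 0.223
outer loop
vertex -4.309 3.412 -2.109
vertex -3.148 4.64 -2.127
vertex -4.629 3.687 -3.951
endloop
endfacet
facet normal -0.687 -0.726 0.011
outer loop
vertex -3.612 2.72 -4.273
vertex -4.309 3.412 -2.109
vertex -4.629 3.687 -3.951
endloop
endfacet
facet normal -0.707 0.672 0.223
outer loop
vertex -4.629 3.687 -3.951
vertex -3.148 4.64 -2.127
vertex -3.468 4.915 -3.97
endloop
endfacet
facet normal -0.170 0.146 -0.975
outer loop
vertex -3.468 4.915 -3.97
vertex -3.612 2.72 -4.273
vertex -4.629 3.687 -3.951
endloop
endfacet
facet normal 0.170 -0.146 0.975
outer loop
vertex -4.309 3.412 -2.109
vertex -2.131 3.673 -2.449
vertex -3.148 4.64 -2.127
endloop
endfacet
facet normal -0.687 -0.726 0.011
outer loop
vertex -3.292 2.445 -2.43
vertex -4.309 3.412 -2.109
vertex -3.612 2.72 -4.273
endloop
endfacet
facet normal 0.170 -0.145 0.975
outer loop
vertex -3.292 2.445 -2.43
vertex -2.131 3.673 -2.449
vertex -4.309 3.412 -2.109
endloop
endfacet
facet normal 0.687 0.726 -0.011
outer loop
vertex -3.148 4.64 -2.127
vertex -2.131 3.673 -2.449
vertex -3.468 4.915 -3.97
endloop
endfacet
facet normal -0.169 0.146 -0.975
outer loop
vertex -2.451 3.948 -4.291
vertex -3.612 2.72 -4.273
vertex -3.468 4.915 -3.97
endloop
endfacet
facet normal 0.687 0.726 -0.011
outer loop
vertex -3.468 4.915 -3.97
vertex -2.131 3.673 -2.449
vertex -2.451 3.948 -4.291
endloop
endfacet
facet normal 0.707 -0.671 -0.223
outer loop
vertex -2.451 3.948 -4.291
vertex -3.292 2.445 -2.43
vertex -3.612 2.72 -4.273
endloop
endfacet
facet normal 0.707 -0.672 -0.223
outer loop
vertex -2.131 3.673 -2.449
vertex -3.292 2.445 -2.43
vertex -2.451 3.948 -4.291
endloop
endfacet

endsolid


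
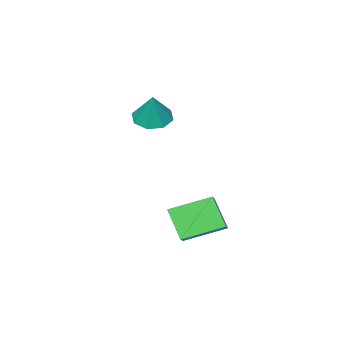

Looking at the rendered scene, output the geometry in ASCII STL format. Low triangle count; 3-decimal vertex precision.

solid 
facet normal -0.279 -0.314 -0.908
outer loop
vertex 0.311 -3.445 2.142
vertex -0.475 -3.914 2.546
vertex -0.31 -2.999 2.179
endloop
endfacet
facet normal 0.585 0.809 0.055
outer loop
vertex 0.311 -3.445 2.142
vertex -0.31 -2.999 2.179
vertex 0.015 -3.366 4.134
endloop
endfacet
facet normal -0.280 -0.313 -0.907
outer loop
vertex -0.31 -2.999 2.179
vertex -0.475 -3.914 2.546
vertex -1.027 -3.088 2.431
endloop
endfacet
facet normal -0.054 0.980 0.193
outer loop
vertex -0.31 -2.999 2.179
vertex -1.027 -3.088 2.431
vertex 0.015 -3.366 4.134
endloop
endfacet
facet normal -0.279 -0.313 -0.908
outer loop
vertex -1.027 -3.088 2.431
vertex -0.475 -3.914 2.546
vertex -1.421 -3.662 2.75
endloop
endfacet
facet normal -0.586 0.662 0.467
outer loop
vertex -1.027 -3.088 2.431
vertex -1.421 -3.662 2.75
vertex 0.015 -3.366 4.134
endloop
endfacet
facet normal -0.279 -0.314 -0.907
outer loop
vertex -1.421 -3.662 2.75
vertex -0.475 -3.914 2.546
vertex -1.26 -4.383 2.95
endloop
endfacet
facet normal -0.698 0.042 0.715
outer loop
vertex -1.421 -3.662 2.75
vertex -1.26 -4.383 2.95
vertex 0.015 -3.366 4.134
endloop
endfacet
facet normal -0.280 -0.313 -0.908
outer loop
vertex -1.26 -4.383 2.95
vertex -0.475 -3.914 2.546
vertex -0.64 -4.83 2.913
endloop
endfacet
facet normal -0.325 -0.516 0.793
outer loop
vertex -1.26 -4.383 2.95
vertex -0.64 -4.83 2.913
vertex 0.015 -3.366 4.134
endloop
endfacet
facet normal -0.280 -0.313 -0.908
outer loop
vertex -0.64 -4.83 2.913
vertex -0.475 -3.914 2.546
vertex 0.077 -4.74 2.661
endloop
endfacet
facet normal 0.316 -0.687 0.654
outer loop
vertex -0.64 -4.83 2.913
vertex 0.077 -4.74 2.661
vertex 0.015 -3.366 4.134
endloop
endfacet
facet normal -0.279 -0.313 -0.908
outer loop
vertex 0.077 -4.74 2.661
vertex -0.475 -3.914 2.546
vertex 0.471 -4.167 2.342
endloop
endfacet
facet normal 0.847 -0.370 0.381
outer loop
vertex 0.077 -4.74 2.661
vertex 0.471 -4.167 2.342
vertex 0.015 -3.366 4.134
endloop
endfacet
facet normal -0.280 -0.313 -0.908
outer loop
vertex 0.471 -4.167 2.342
vertex -0.475 -3.914 2.546
vertex 0.311 -3.445 2.142
endloop
endfacet
facet normal 0.959 0.249 0.133
outer loop
vertex 0.471 -4.167 2.342
vertex 0.311 -3.445 2.142
vertex 0.015 -3.366 4.134
endloop
endfacet
facet normal -0.746 0.579 0.328
outer loop
vertex 1.162 1.683 -0.144
vertex 1.405 2.779 -1.525
vertex 0.445 1.095 -0.736
endloop
endfacet
facet normal -0.136 -0.615 0.776
outer loop
vertex 2.035 -0.139 -1.435
vertex 1.162 1.683 -0.144
vertex 0.445 1.095 -0.736
endloop
endfacet
facet normal -0.747 0.579 0.327
outer loop
vertex 0.445 1.095 -0.736
vertex 1.405 2.779 -1.525
vertex 0.689 2.191 -2.118
endloop
endfacet
facet normal -0.651 -0.534 -0.539
outer loop
vertex 0.689 2.191 -2.118
vertex 2.035 -0.139 -1.435
vertex 0.445 1.095 -0.736
endloop
endfacet
facet normal 0.651 0.534 0.539
outer loop
vertex 1.162 1.683 -0.144
vertex 2.995 1.545 -2.224
vertex 1.405 2.779 -1.525
endloop
endfacet
facet normal -0.137 -0.616 0.776
outer loop
vertex 2.751 0.449 -0.842
vertex 1.162 1.683 -0.144
vertex 2.035 -0.139 -1.435
endloop
endfacet
facet normal 0.651 0.534 0.539
outer loop
vertex 2.751 0.449 -0.842
vertex 2.995 1.545 -2.224
vertex 1.162 1.683 -0.144
endloop
endfacet
facet normal 0.137 0.616 -0.776
outer loop
vertex 1.405 2.779 -1.525
vertex 2.995 1.545 -2.224
vertex 0.689 2.191 -2.118
endloop
endfacet
facet normal -0.651 -0.534 -0.539
outer loop
vertex 2.278 0.957 -2.816
vertex 2.035 -0.139 -1.435
vertex 0.689 2.191 -2.118
endloop
endfacet
facet normal 0.137 0.615 -0.776
outer loop
vertex 0.689 2.191 -2.118
vertex 2.995 1.545 -2.224
vertex 2.278 0.957 -2.816
endloop
endfacet
facet normal 0.747 -0.579 -0.328
outer loop
vertex 2.278 0.957 -2.816
vertex 2.751 0.449 -0.842
vertex 2.035 -0.139 -1.435
endloop
endfacet
facet normal 0.746 -0.580 -0.328
outer loop
vertex 2.995 1.545 -2.224
vertex 2.751 0.449 -0.842
vertex 2.278 0.957 -2.816
endloop
endfacet

endsolid


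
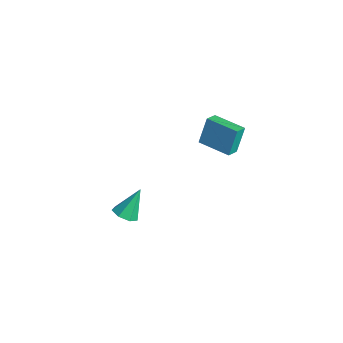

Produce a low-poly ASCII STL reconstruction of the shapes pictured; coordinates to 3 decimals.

solid 
facet normal -0.921 -0.388 0.028
outer loop
vertex -4.094 2.407 -1.118
vertex -4.384 3.072 -1.455
vertex -3.881 1.802 -2.496
endloop
endfacet
facet normal 0.362 -0.831 0.421
outer loop
vertex -2.296 2.468 -2.545
vertex -4.094 2.407 -1.118
vertex -3.881 1.802 -2.496
endloop
endfacet
facet normal -0.921 -0.388 0.028
outer loop
vertex -3.881 1.802 -2.496
vertex -4.384 3.072 -1.455
vertex -4.171 2.467 -2.833
endloop
endfacet
facet normal 0.139 -0.399 -0.906
outer loop
vertex -4.171 2.467 -2.833
vertex -2.296 2.468 -2.545
vertex -3.881 1.802 -2.496
endloop
endfacet
facet normal -0.139 0.399 0.906
outer loop
vertex -4.094 2.407 -1.118
vertex -2.799 3.738 -1.504
vertex -4.384 3.072 -1.455
endloop
endfacet
facet normal 0.362 -0.831 0.421
outer loop
vertex -2.509 3.073 -1.167
vertex -4.094 2.407 -1.118
vertex -2.296 2.468 -2.545
endloop
endfacet
facet normal -0.139 0.399 0.906
outer loop
vertex -2.509 3.073 -1.167
vertex -2.799 3.738 -1.504
vertex -4.094 2.407 -1.118
endloop
endfacet
facet normal -0.362 0.831 -0.421
outer loop
vertex -4.384 3.072 -1.455
vertex -2.799 3.738 -1.504
vertex -4.171 2.467 -2.833
endloop
endfacet
facet normal 0.139 -0.399 -0.906
outer loop
vertex -2.586 3.133 -2.882
vertex -2.296 2.468 -2.545
vertex -4.171 2.467 -2.833
endloop
endfacet
facet normal -0.362 0.831 -0.421
outer loop
vertex -4.171 2.467 -2.833
vertex -2.799 3.738 -1.504
vertex -2.586 3.133 -2.882
endloop
endfacet
facet normal 0.921 0.388 -0.028
outer loop
vertex -2.586 3.133 -2.882
vertex -2.509 3.073 -1.167
vertex -2.296 2.468 -2.545
endloop
endfacet
facet normal 0.921 0.388 -0.028
outer loop
vertex -2.799 3.738 -1.504
vertex -2.509 3.073 -1.167
vertex -2.586 3.133 -2.882
endloop
endfacet
facet normal 0.058 -0.571 -0.819
outer loop
vertex -1.251 -3.332 -3.378
vertex -1.802 -3.676 -3.177
vertex -1.768 -3.118 -3.564
endloop
endfacet
facet normal 0.426 0.890 -0.161
outer loop
vertex -1.251 -3.332 -3.378
vertex -1.768 -3.118 -3.564
vertex -1.898 -2.744 -1.843
endloop
endfacet
facet normal 0.057 -0.571 -0.819
outer loop
vertex -1.768 -3.118 -3.564
vertex -1.802 -3.676 -3.177
vertex -2.311 -3.323 -3.459
endloop
endfacet
facet normal -0.382 0.897 -0.224
outer loop
vertex -1.768 -3.118 -3.564
vertex -2.311 -3.323 -3.459
vertex -1.898 -2.744 -1.843
endloop
endfacet
facet normal 0.058 -0.571 -0.819
outer loop
vertex -2.311 -3.323 -3.459
vertex -1.802 -3.676 -3.177
vertex -2.471 -3.794 -3.142
endloop
endfacet
facet normal -0.920 0.379 0.099
outer loop
vertex -2.311 -3.323 -3.459
vertex -2.471 -3.794 -3.142
vertex -1.898 -2.744 -1.843
endloop
endfacet
facet normal 0.058 -0.571 -0.819
outer loop
vertex -2.471 -3.794 -3.142
vertex -1.802 -3.676 -3.177
vertex -2.128 -4.176 -2.851
endloop
endfacet
facet normal -0.780 -0.271 0.564
outer loop
vertex -2.471 -3.794 -3.142
vertex -2.128 -4.176 -2.851
vertex -1.898 -2.744 -1.843
endloop
endfacet
facet normal 0.058 -0.571 -0.819
outer loop
vertex -2.128 -4.176 -2.851
vertex -1.802 -3.676 -3.177
vertex -1.539 -4.181 -2.806
endloop
endfacet
facet normal -0.068 -0.567 0.821
outer loop
vertex -2.128 -4.176 -2.851
vertex -1.539 -4.181 -2.806
vertex -1.898 -2.744 -1.843
endloop
endfacet
facet normal 0.059 -0.571 -0.819
outer loop
vertex -1.539 -4.181 -2.806
vertex -1.802 -3.676 -3.177
vertex -1.149 -3.805 -3.04
endloop
endfacet
facet normal 0.679 -0.284 0.677
outer loop
vertex -1.539 -4.181 -2.806
vertex -1.149 -3.805 -3.04
vertex -1.898 -2.744 -1.843
endloop
endfacet
facet normal 0.059 -0.572 -0.818
outer loop
vertex -1.149 -3.805 -3.04
vertex -1.802 -3.676 -3.177
vertex -1.251 -3.332 -3.378
endloop
endfacet
facet normal 0.900 0.365 0.239
outer loop
vertex -1.149 -3.805 -3.04
vertex -1.251 -3.332 -3.378
vertex -1.898 -2.744 -1.843
endloop
endfacet

endsolid


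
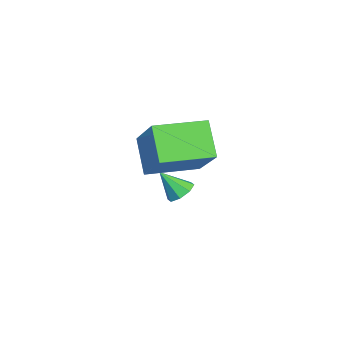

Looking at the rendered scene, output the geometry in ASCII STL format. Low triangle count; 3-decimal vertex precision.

solid 
facet normal -0.684 -0.171 0.709
outer loop
vertex -1.018 2.253 4.061
vertex -1.508 3.91 3.987
vertex -2.409 1.776 2.604
endloop
endfacet
facet normal 0.284 -0.958 0.043
outer loop
vertex -1.472 2.01 1.633
vertex -1.018 2.253 4.061
vertex -2.409 1.776 2.604
endloop
endfacet
facet normal -0.684 -0.171 0.709
outer loop
vertex -2.409 1.776 2.604
vertex -1.508 3.91 3.987
vertex -2.899 3.434 2.53
endloop
endfacet
facet normal -0.672 -0.230 -0.704
outer loop
vertex -2.899 3.434 2.53
vertex -1.472 2.01 1.633
vertex -2.409 1.776 2.604
endloop
endfacet
facet normal 0.672 0.230 0.704
outer loop
vertex -1.018 2.253 4.061
vertex -0.571 4.144 3.016
vertex -1.508 3.91 3.987
endloop
endfacet
facet normal 0.283 -0.958 0.043
outer loop
vertex -0.081 2.486 3.09
vertex -1.018 2.253 4.061
vertex -1.472 2.01 1.633
endloop
endfacet
facet normal 0.672 0.230 0.704
outer loop
vertex -0.081 2.486 3.09
vertex -0.571 4.144 3.016
vertex -1.018 2.253 4.061
endloop
endfacet
facet normal -0.283 0.958 -0.043
outer loop
vertex -1.508 3.91 3.987
vertex -0.571 4.144 3.016
vertex -2.899 3.434 2.53
endloop
endfacet
facet normal -0.672 -0.230 -0.704
outer loop
vertex -1.962 3.667 1.559
vertex -1.472 2.01 1.633
vertex -2.899 3.434 2.53
endloop
endfacet
facet normal -0.283 0.958 -0.043
outer loop
vertex -2.899 3.434 2.53
vertex -0.571 4.144 3.016
vertex -1.962 3.667 1.559
endloop
endfacet
facet normal 0.684 0.171 -0.709
outer loop
vertex -1.962 3.667 1.559
vertex -0.081 2.486 3.09
vertex -1.472 2.01 1.633
endloop
endfacet
facet normal 0.684 0.171 -0.709
outer loop
vertex -0.571 4.144 3.016
vertex -0.081 2.486 3.09
vertex -1.962 3.667 1.559
endloop
endfacet
facet normal 0.132 0.623 -0.771
outer loop
vertex -3.074 3.086 -0.575
vertex -3.599 3.113 -0.643
vertex -3.244 3.387 -0.361
endloop
endfacet
facet normal 0.762 -0.029 0.646
outer loop
vertex -3.074 3.086 -0.575
vertex -3.244 3.387 -0.361
vertex -3.741 2.447 0.183
endloop
endfacet
facet normal 0.133 0.622 -0.772
outer loop
vertex -3.244 3.387 -0.361
vertex -3.599 3.113 -0.643
vertex -3.621 3.527 -0.313
endloop
endfacet
facet normal 0.254 0.380 0.889
outer loop
vertex -3.244 3.387 -0.361
vertex -3.621 3.527 -0.313
vertex -3.741 2.447 0.183
endloop
endfacet
facet normal 0.133 0.622 -0.772
outer loop
vertex -3.621 3.527 -0.313
vertex -3.599 3.113 -0.643
vertex -3.986 3.425 -0.458
endloop
endfacet
facet normal -0.434 0.415 0.800
outer loop
vertex -3.621 3.527 -0.313
vertex -3.986 3.425 -0.458
vertex -3.741 2.447 0.183
endloop
endfacet
facet normal 0.132 0.622 -0.772
outer loop
vertex -3.986 3.425 -0.458
vertex -3.599 3.113 -0.643
vertex -4.124 3.14 -0.711
endloop
endfacet
facet normal -0.901 0.055 0.429
outer loop
vertex -3.986 3.425 -0.458
vertex -4.124 3.14 -0.711
vertex -3.741 2.447 0.183
endloop
endfacet
facet normal 0.132 0.621 -0.773
outer loop
vertex -4.124 3.14 -0.711
vertex -3.599 3.113 -0.643
vertex -3.955 2.839 -0.924
endloop
endfacet
facet normal -0.873 -0.488 -0.004
outer loop
vertex -4.124 3.14 -0.711
vertex -3.955 2.839 -0.924
vertex -3.741 2.447 0.183
endloop
endfacet
facet normal 0.131 0.622 -0.772
outer loop
vertex -3.955 2.839 -0.924
vertex -3.599 3.113 -0.643
vertex -3.578 2.699 -0.973
endloop
endfacet
facet normal -0.365 -0.897 -0.247
outer loop
vertex -3.955 2.839 -0.924
vertex -3.578 2.699 -0.973
vertex -3.741 2.447 0.183
endloop
endfacet
facet normal 0.133 0.622 -0.772
outer loop
vertex -3.578 2.699 -0.973
vertex -3.599 3.113 -0.643
vertex -3.213 2.801 -0.828
endloop
endfacet
facet normal 0.323 -0.933 -0.158
outer loop
vertex -3.578 2.699 -0.973
vertex -3.213 2.801 -0.828
vertex -3.741 2.447 0.183
endloop
endfacet
facet normal 0.132 0.621 -0.772
outer loop
vertex -3.213 2.801 -0.828
vertex -3.599 3.113 -0.643
vertex -3.074 3.086 -0.575
endloop
endfacet
facet normal 0.791 -0.574 0.212
outer loop
vertex -3.213 2.801 -0.828
vertex -3.074 3.086 -0.575
vertex -3.741 2.447 0.183
endloop
endfacet

endsolid


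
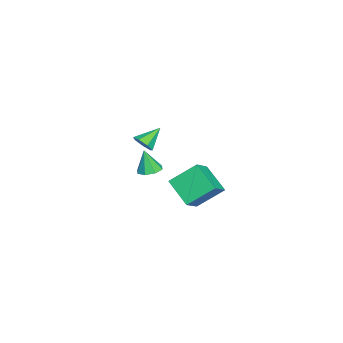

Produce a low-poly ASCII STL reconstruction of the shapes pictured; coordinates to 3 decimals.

solid 
facet normal 0.057 0.228 -0.972
outer loop
vertex -1.581 -2.42 -4.754
vertex -2.403 -2.311 -4.777
vertex -1.751 -1.822 -4.624
endloop
endfacet
facet normal 0.850 0.130 0.511
outer loop
vertex -1.581 -2.42 -4.754
vertex -1.751 -1.822 -4.624
vertex -2.497 -2.689 -3.163
endloop
endfacet
facet normal 0.058 0.227 -0.972
outer loop
vertex -1.751 -1.822 -4.624
vertex -2.403 -2.311 -4.777
vertex -2.303 -1.51 -4.584
endloop
endfacet
facet normal 0.422 0.668 0.612
outer loop
vertex -1.751 -1.822 -4.624
vertex -2.303 -1.51 -4.584
vertex -2.497 -2.689 -3.163
endloop
endfacet
facet normal 0.056 0.227 -0.972
outer loop
vertex -2.303 -1.51 -4.584
vertex -2.403 -2.311 -4.777
vertex -2.914 -1.668 -4.656
endloop
endfacet
facet normal -0.266 0.759 0.594
outer loop
vertex -2.303 -1.51 -4.584
vertex -2.914 -1.668 -4.656
vertex -2.497 -2.689 -3.163
endloop
endfacet
facet normal 0.056 0.227 -0.972
outer loop
vertex -2.914 -1.668 -4.656
vertex -2.403 -2.311 -4.777
vertex -3.226 -2.203 -4.799
endloop
endfacet
facet normal -0.813 0.349 0.466
outer loop
vertex -2.914 -1.668 -4.656
vertex -3.226 -2.203 -4.799
vertex -2.497 -2.689 -3.163
endloop
endfacet
facet normal 0.056 0.227 -0.972
outer loop
vertex -3.226 -2.203 -4.799
vertex -2.403 -2.311 -4.777
vertex -3.056 -2.801 -4.929
endloop
endfacet
facet normal -0.897 -0.321 0.304
outer loop
vertex -3.226 -2.203 -4.799
vertex -3.056 -2.801 -4.929
vertex -2.497 -2.689 -3.163
endloop
endfacet
facet normal 0.056 0.227 -0.972
outer loop
vertex -3.056 -2.801 -4.929
vertex -2.403 -2.311 -4.777
vertex -2.503 -3.112 -4.97
endloop
endfacet
facet normal -0.469 -0.860 0.203
outer loop
vertex -3.056 -2.801 -4.929
vertex -2.503 -3.112 -4.97
vertex -2.497 -2.689 -3.163
endloop
endfacet
facet normal 0.056 0.227 -0.972
outer loop
vertex -2.503 -3.112 -4.97
vertex -2.403 -2.311 -4.777
vertex -1.892 -2.954 -4.898
endloop
endfacet
facet normal 0.220 -0.950 0.222
outer loop
vertex -2.503 -3.112 -4.97
vertex -1.892 -2.954 -4.898
vertex -2.497 -2.689 -3.163
endloop
endfacet
facet normal 0.058 0.229 -0.972
outer loop
vertex -1.892 -2.954 -4.898
vertex -2.403 -2.311 -4.777
vertex -1.581 -2.42 -4.754
endloop
endfacet
facet normal 0.766 -0.540 0.349
outer loop
vertex -1.892 -2.954 -4.898
vertex -1.581 -2.42 -4.754
vertex -2.497 -2.689 -3.163
endloop
endfacet
facet normal 0.628 -0.521 -0.579
outer loop
vertex -3.009 -3.132 -2.578
vertex -3.462 -2.979 -3.207
vertex -2.854 -2.561 -2.924
endloop
endfacet
facet normal 0.435 0.377 0.818
outer loop
vertex -3.009 -3.132 -2.578
vertex -2.854 -2.561 -2.924
vertex -4.498 -2.121 -2.253
endloop
endfacet
facet normal 0.627 -0.521 -0.579
outer loop
vertex -2.854 -2.561 -2.924
vertex -3.462 -2.979 -3.207
vertex -3.157 -2.305 -3.483
endloop
endfacet
facet normal 0.339 0.911 0.233
outer loop
vertex -2.854 -2.561 -2.924
vertex -3.157 -2.305 -3.483
vertex -4.498 -2.121 -2.253
endloop
endfacet
facet normal 0.628 -0.521 -0.578
outer loop
vertex -3.157 -2.305 -3.483
vertex -3.462 -2.979 -3.207
vertex -3.689 -2.556 -3.835
endloop
endfacet
facet normal -0.198 0.915 -0.353
outer loop
vertex -3.157 -2.305 -3.483
vertex -3.689 -2.556 -3.835
vertex -4.498 -2.121 -2.253
endloop
endfacet
facet normal 0.628 -0.521 -0.578
outer loop
vertex -3.689 -2.556 -3.835
vertex -3.462 -2.979 -3.207
vertex -4.05 -3.126 -3.714
endloop
endfacet
facet normal -0.775 0.384 -0.502
outer loop
vertex -3.689 -2.556 -3.835
vertex -4.05 -3.126 -3.714
vertex -4.498 -2.121 -2.253
endloop
endfacet
facet normal 0.629 -0.520 -0.578
outer loop
vertex -4.05 -3.126 -3.714
vertex -3.462 -2.979 -3.207
vertex -3.968 -3.586 -3.211
endloop
endfacet
facet normal -0.955 -0.280 -0.100
outer loop
vertex -4.05 -3.126 -3.714
vertex -3.968 -3.586 -3.211
vertex -4.498 -2.121 -2.253
endloop
endfacet
facet normal 0.629 -0.520 -0.578
outer loop
vertex -3.968 -3.586 -3.211
vertex -3.462 -2.979 -3.207
vertex -3.505 -3.588 -2.706
endloop
endfacet
facet normal -0.603 -0.578 0.550
outer loop
vertex -3.968 -3.586 -3.211
vertex -3.505 -3.588 -2.706
vertex -4.498 -2.121 -2.253
endloop
endfacet
facet normal 0.628 -0.520 -0.579
outer loop
vertex -3.505 -3.588 -2.706
vertex -3.462 -2.979 -3.207
vertex -3.009 -3.132 -2.578
endloop
endfacet
facet normal 0.015 -0.286 0.958
outer loop
vertex -3.505 -3.588 -2.706
vertex -3.009 -3.132 -2.578
vertex -4.498 -2.121 -2.253
endloop
endfacet
facet normal -0.797 0.213 -0.566
outer loop
vertex 2.472 2.146 -0.956
vertex 3.593 3.418 -2.055
vertex 2.964 0.615 -2.227
endloop
endfacet
facet normal -0.555 -0.630 0.544
outer loop
vertex 4.207 0.282 -1.345
vertex 2.472 2.146 -0.956
vertex 2.964 0.615 -2.227
endloop
endfacet
facet normal -0.797 0.213 -0.566
outer loop
vertex 2.964 0.615 -2.227
vertex 3.593 3.418 -2.055
vertex 4.085 1.887 -3.326
endloop
endfacet
facet normal 0.240 -0.747 -0.620
outer loop
vertex 4.085 1.887 -3.326
vertex 4.207 0.282 -1.345
vertex 2.964 0.615 -2.227
endloop
endfacet
facet normal -0.240 0.747 0.620
outer loop
vertex 2.472 2.146 -0.956
vertex 4.836 3.085 -1.173
vertex 3.593 3.418 -2.055
endloop
endfacet
facet normal -0.555 -0.630 0.544
outer loop
vertex 3.715 1.813 -0.074
vertex 2.472 2.146 -0.956
vertex 4.207 0.282 -1.345
endloop
endfacet
facet normal -0.240 0.747 0.620
outer loop
vertex 3.715 1.813 -0.074
vertex 4.836 3.085 -1.173
vertex 2.472 2.146 -0.956
endloop
endfacet
facet normal 0.555 0.630 -0.544
outer loop
vertex 3.593 3.418 -2.055
vertex 4.836 3.085 -1.173
vertex 4.085 1.887 -3.326
endloop
endfacet
facet normal 0.240 -0.747 -0.620
outer loop
vertex 5.328 1.554 -2.444
vertex 4.207 0.282 -1.345
vertex 4.085 1.887 -3.326
endloop
endfacet
facet normal 0.555 0.630 -0.544
outer loop
vertex 4.085 1.887 -3.326
vertex 4.836 3.085 -1.173
vertex 5.328 1.554 -2.444
endloop
endfacet
facet normal 0.797 -0.213 0.566
outer loop
vertex 5.328 1.554 -2.444
vertex 3.715 1.813 -0.074
vertex 4.207 0.282 -1.345
endloop
endfacet
facet normal 0.797 -0.213 0.566
outer loop
vertex 4.836 3.085 -1.173
vertex 3.715 1.813 -0.074
vertex 5.328 1.554 -2.444
endloop
endfacet

endsolid


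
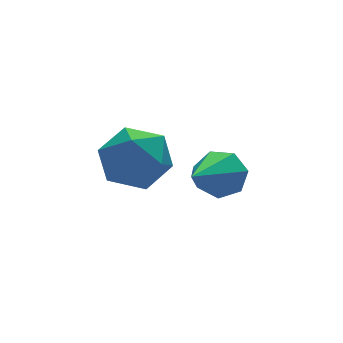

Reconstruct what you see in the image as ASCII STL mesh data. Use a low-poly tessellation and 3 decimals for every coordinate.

solid 
facet normal -0.465 0.273 0.842
outer loop
vertex 0.896 -2.795 2.442
vertex 1.464 -3.365 2.94
vertex 1.713 -2.465 2.786
endloop
endfacet
facet normal -0.476 0.801 0.363
outer loop
vertex 0.896 -2.795 2.442
vertex 1.713 -2.465 2.786
vertex 1.439 -2.231 1.911
endloop
endfacet
facet normal -0.799 0.557 -0.225
outer loop
vertex 0.896 -2.795 2.442
vertex 1.439 -2.231 1.911
vertex 1.021 -2.987 1.524
endloop
endfacet
facet normal -0.987 -0.121 -0.109
outer loop
vertex 0.896 -2.795 2.442
vertex 1.021 -2.987 1.524
vertex 1.037 -3.688 2.16
endloop
endfacet
facet normal -0.780 -0.297 0.550
outer loop
vertex 0.896 -2.795 2.442
vertex 1.037 -3.688 2.16
vertex 1.464 -3.365 2.94
endloop
endfacet
facet normal 0.198 0.961 0.195
outer loop
vertex 1.439 -2.231 1.911
vertex 1.713 -2.465 2.786
vertex 2.343 -2.452 2.08
endloop
endfacet
facet normal 0.218 0.106 0.970
outer loop
vertex 1.713 -2.465 2.786
vertex 1.464 -3.365 2.94
vertex 2.359 -3.153 2.716
endloop
endfacet
facet normal -0.293 -0.816 0.498
outer loop
vertex 1.464 -3.365 2.94
vertex 1.037 -3.688 2.16
vertex 1.941 -3.909 2.329
endloop
endfacet
facet normal -0.627 -0.531 -0.570
outer loop
vertex 1.037 -3.688 2.16
vertex 1.021 -2.987 1.524
vertex 1.667 -3.675 1.454
endloop
endfacet
facet normal -0.324 0.567 -0.758
outer loop
vertex 1.021 -2.987 1.524
vertex 1.439 -2.231 1.911
vertex 1.916 -2.775 1.3
endloop
endfacet
facet normal 0.987 0.121 0.109
outer loop
vertex 2.484 -3.345 1.798
vertex 2.343 -2.452 2.08
vertex 2.359 -3.153 2.716
endloop
endfacet
facet normal 0.799 -0.557 0.225
outer loop
vertex 2.484 -3.345 1.798
vertex 2.359 -3.153 2.716
vertex 1.941 -3.909 2.329
endloop
endfacet
facet normal 0.476 -0.801 -0.363
outer loop
vertex 2.484 -3.345 1.798
vertex 1.941 -3.909 2.329
vertex 1.667 -3.675 1.454
endloop
endfacet
facet normal 0.465 -0.273 -0.842
outer loop
vertex 2.484 -3.345 1.798
vertex 1.667 -3.675 1.454
vertex 1.916 -2.775 1.3
endloop
endfacet
facet normal 0.780 0.297 -0.550
outer loop
vertex 2.484 -3.345 1.798
vertex 1.916 -2.775 1.3
vertex 2.343 -2.452 2.08
endloop
endfacet
facet normal 0.627 0.531 0.570
outer loop
vertex 2.359 -3.153 2.716
vertex 2.343 -2.452 2.08
vertex 1.713 -2.465 2.786
endloop
endfacet
facet normal 0.324 -0.567 0.758
outer loop
vertex 1.941 -3.909 2.329
vertex 2.359 -3.153 2.716
vertex 1.464 -3.365 2.94
endloop
endfacet
facet normal -0.198 -0.961 -0.195
outer loop
vertex 1.667 -3.675 1.454
vertex 1.941 -3.909 2.329
vertex 1.037 -3.688 2.16
endloop
endfacet
facet normal -0.218 -0.106 -0.970
outer loop
vertex 1.916 -2.775 1.3
vertex 1.667 -3.675 1.454
vertex 1.021 -2.987 1.524
endloop
endfacet
facet normal 0.293 0.816 -0.498
outer loop
vertex 2.343 -2.452 2.08
vertex 1.916 -2.775 1.3
vertex 1.439 -2.231 1.911
endloop
endfacet
facet normal 0.687 0.551 -0.474
outer loop
vertex 4.603 -2.294 1.015
vertex 4.219 -2.328 0.419
vertex 4.19 -1.844 0.939
endloop
endfacet
facet normal 0.040 0.202 0.979
outer loop
vertex 4.603 -2.294 1.015
vertex 4.19 -1.844 0.939
vertex 2.941 -3.352 1.301
endloop
endfacet
facet normal 0.687 0.551 -0.474
outer loop
vertex 4.19 -1.844 0.939
vertex 4.219 -2.328 0.419
vertex 3.798 -1.758 0.471
endloop
endfacet
facet normal -0.556 0.599 0.576
outer loop
vertex 4.19 -1.844 0.939
vertex 3.798 -1.758 0.471
vertex 2.941 -3.352 1.301
endloop
endfacet
facet normal 0.687 0.551 -0.474
outer loop
vertex 3.798 -1.758 0.471
vertex 4.219 -2.328 0.419
vertex 3.723 -2.101 -0.036
endloop
endfacet
facet normal -0.901 0.410 -0.144
outer loop
vertex 3.798 -1.758 0.471
vertex 3.723 -2.101 -0.036
vertex 2.941 -3.352 1.301
endloop
endfacet
facet normal 0.687 0.552 -0.473
outer loop
vertex 3.723 -2.101 -0.036
vertex 4.219 -2.328 0.419
vertex 4.022 -2.614 -0.2
endloop
endfacet
facet normal -0.735 -0.224 -0.640
outer loop
vertex 3.723 -2.101 -0.036
vertex 4.022 -2.614 -0.2
vertex 2.941 -3.352 1.301
endloop
endfacet
facet normal 0.687 0.551 -0.473
outer loop
vertex 4.022 -2.614 -0.2
vertex 4.219 -2.328 0.419
vertex 4.469 -2.912 0.102
endloop
endfacet
facet normal -0.185 -0.823 -0.538
outer loop
vertex 4.022 -2.614 -0.2
vertex 4.469 -2.912 0.102
vertex 2.941 -3.352 1.301
endloop
endfacet
facet normal 0.686 0.551 -0.474
outer loop
vertex 4.469 -2.912 0.102
vertex 4.219 -2.328 0.419
vertex 4.728 -2.769 0.643
endloop
endfacet
facet normal 0.338 -0.937 0.086
outer loop
vertex 4.469 -2.912 0.102
vertex 4.728 -2.769 0.643
vertex 2.941 -3.352 1.301
endloop
endfacet
facet normal 0.686 0.552 -0.474
outer loop
vertex 4.728 -2.769 0.643
vertex 4.219 -2.328 0.419
vertex 4.603 -2.294 1.015
endloop
endfacet
facet normal 0.437 -0.481 0.760
outer loop
vertex 4.728 -2.769 0.643
vertex 4.603 -2.294 1.015
vertex 2.941 -3.352 1.301
endloop
endfacet

endsolid


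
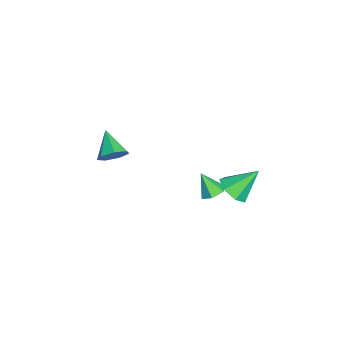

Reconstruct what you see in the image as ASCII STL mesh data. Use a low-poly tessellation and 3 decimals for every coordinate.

solid 
facet normal 0.214 -0.684 -0.697
outer loop
vertex 3.522 3.049 -2.549
vertex 2.761 2.907 -2.643
vertex 3.208 3.426 -3.015
endloop
endfacet
facet normal 0.688 0.717 0.117
outer loop
vertex 3.522 3.049 -2.549
vertex 3.208 3.426 -3.015
vertex 2.439 3.933 -1.597
endloop
endfacet
facet normal 0.214 -0.684 -0.697
outer loop
vertex 3.208 3.426 -3.015
vertex 2.761 2.907 -2.643
vertex 2.557 3.412 -3.201
endloop
endfacet
facet normal 0.066 0.950 -0.304
outer loop
vertex 3.208 3.426 -3.015
vertex 2.557 3.412 -3.201
vertex 2.439 3.933 -1.597
endloop
endfacet
facet normal 0.214 -0.684 -0.697
outer loop
vertex 2.557 3.412 -3.201
vertex 2.761 2.907 -2.643
vertex 2.06 3.018 -2.967
endloop
endfacet
facet normal -0.673 0.687 -0.273
outer loop
vertex 2.557 3.412 -3.201
vertex 2.06 3.018 -2.967
vertex 2.439 3.933 -1.597
endloop
endfacet
facet normal 0.214 -0.684 -0.697
outer loop
vertex 2.06 3.018 -2.967
vertex 2.761 2.907 -2.643
vertex 2.09 2.54 -2.489
endloop
endfacet
facet normal -0.975 0.125 0.186
outer loop
vertex 2.06 3.018 -2.967
vertex 2.09 2.54 -2.489
vertex 2.439 3.933 -1.597
endloop
endfacet
facet normal 0.214 -0.684 -0.698
outer loop
vertex 2.09 2.54 -2.489
vertex 2.761 2.907 -2.643
vertex 2.625 2.338 -2.127
endloop
endfacet
facet normal -0.610 -0.313 0.728
outer loop
vertex 2.09 2.54 -2.489
vertex 2.625 2.338 -2.127
vertex 2.439 3.933 -1.597
endloop
endfacet
facet normal 0.215 -0.684 -0.697
outer loop
vertex 2.625 2.338 -2.127
vertex 2.761 2.907 -2.643
vertex 3.263 2.565 -2.153
endloop
endfacet
facet normal 0.144 -0.297 0.944
outer loop
vertex 2.625 2.338 -2.127
vertex 3.263 2.565 -2.153
vertex 2.439 3.933 -1.597
endloop
endfacet
facet normal 0.214 -0.685 -0.697
outer loop
vertex 3.263 2.565 -2.153
vertex 2.761 2.907 -2.643
vertex 3.522 3.049 -2.549
endloop
endfacet
facet normal 0.723 0.163 0.672
outer loop
vertex 3.263 2.565 -2.153
vertex 3.522 3.049 -2.549
vertex 2.439 3.933 -1.597
endloop
endfacet
facet normal 0.777 0.325 -0.538
outer loop
vertex -0.1 -2.31 -3.304
vertex -0.486 -2.402 -3.917
vertex -0.44 -1.81 -3.493
endloop
endfacet
facet normal -0.034 0.333 0.942
outer loop
vertex -0.1 -2.31 -3.304
vertex -0.44 -1.81 -3.493
vertex -1.574 -2.858 -3.163
endloop
endfacet
facet normal 0.776 0.326 -0.539
outer loop
vertex -0.44 -1.81 -3.493
vertex -0.486 -2.402 -3.917
vertex -0.815 -1.756 -4.0
endloop
endfacet
facet normal -0.525 0.714 0.464
outer loop
vertex -0.44 -1.81 -3.493
vertex -0.815 -1.756 -4.0
vertex -1.574 -2.858 -3.163
endloop
endfacet
facet normal 0.777 0.326 -0.539
outer loop
vertex -0.815 -1.756 -4.0
vertex -0.486 -2.402 -3.917
vertex -0.942 -2.188 -4.445
endloop
endfacet
facet normal -0.870 0.454 -0.192
outer loop
vertex -0.815 -1.756 -4.0
vertex -0.942 -2.188 -4.445
vertex -1.574 -2.858 -3.163
endloop
endfacet
facet normal 0.777 0.326 -0.539
outer loop
vertex -0.942 -2.188 -4.445
vertex -0.486 -2.402 -3.917
vertex -0.726 -2.782 -4.493
endloop
endfacet
facet normal -0.810 -0.251 -0.531
outer loop
vertex -0.942 -2.188 -4.445
vertex -0.726 -2.782 -4.493
vertex -1.574 -2.858 -3.163
endloop
endfacet
facet normal 0.777 0.326 -0.539
outer loop
vertex -0.726 -2.782 -4.493
vertex -0.486 -2.402 -3.917
vertex -0.329 -3.089 -4.106
endloop
endfacet
facet normal -0.387 -0.873 -0.296
outer loop
vertex -0.726 -2.782 -4.493
vertex -0.329 -3.089 -4.106
vertex -1.574 -2.858 -3.163
endloop
endfacet
facet normal 0.778 0.326 -0.538
outer loop
vertex -0.329 -3.089 -4.106
vertex -0.486 -2.402 -3.917
vertex -0.051 -2.879 -3.577
endloop
endfacet
facet normal 0.077 -0.940 0.332
outer loop
vertex -0.329 -3.089 -4.106
vertex -0.051 -2.879 -3.577
vertex -1.574 -2.858 -3.163
endloop
endfacet
facet normal 0.777 0.325 -0.538
outer loop
vertex -0.051 -2.879 -3.577
vertex -0.486 -2.402 -3.917
vertex -0.1 -2.31 -3.304
endloop
endfacet
facet normal 0.235 -0.404 0.884
outer loop
vertex -0.051 -2.879 -3.577
vertex -0.1 -2.31 -3.304
vertex -1.574 -2.858 -3.163
endloop
endfacet
facet normal 0.280 0.491 -0.825
outer loop
vertex 2.851 2.058 -3.193
vertex 2.288 2.088 -3.366
vertex 2.517 2.517 -3.033
endloop
endfacet
facet normal 0.591 0.154 0.792
outer loop
vertex 2.851 2.058 -3.193
vertex 2.517 2.517 -3.033
vertex 1.972 1.532 -2.434
endloop
endfacet
facet normal 0.278 0.492 -0.825
outer loop
vertex 2.517 2.517 -3.033
vertex 2.288 2.088 -3.366
vertex 1.954 2.547 -3.205
endloop
endfacet
facet normal -0.207 0.589 0.781
outer loop
vertex 2.517 2.517 -3.033
vertex 1.954 2.547 -3.205
vertex 1.972 1.532 -2.434
endloop
endfacet
facet normal 0.279 0.492 -0.824
outer loop
vertex 1.954 2.547 -3.205
vertex 2.288 2.088 -3.366
vertex 1.724 2.118 -3.539
endloop
endfacet
facet normal -0.915 0.234 0.329
outer loop
vertex 1.954 2.547 -3.205
vertex 1.724 2.118 -3.539
vertex 1.972 1.532 -2.434
endloop
endfacet
facet normal 0.279 0.490 -0.826
outer loop
vertex 1.724 2.118 -3.539
vertex 2.288 2.088 -3.366
vertex 2.058 1.658 -3.699
endloop
endfacet
facet normal -0.822 -0.558 -0.111
outer loop
vertex 1.724 2.118 -3.539
vertex 2.058 1.658 -3.699
vertex 1.972 1.532 -2.434
endloop
endfacet
facet normal 0.278 0.491 -0.826
outer loop
vertex 2.058 1.658 -3.699
vertex 2.288 2.088 -3.366
vertex 2.621 1.628 -3.527
endloop
endfacet
facet normal -0.022 -0.995 -0.101
outer loop
vertex 2.058 1.658 -3.699
vertex 2.621 1.628 -3.527
vertex 1.972 1.532 -2.434
endloop
endfacet
facet normal 0.280 0.491 -0.825
outer loop
vertex 2.621 1.628 -3.527
vertex 2.288 2.088 -3.366
vertex 2.851 2.058 -3.193
endloop
endfacet
facet normal 0.685 -0.639 0.351
outer loop
vertex 2.621 1.628 -3.527
vertex 2.851 2.058 -3.193
vertex 1.972 1.532 -2.434
endloop
endfacet

endsolid
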